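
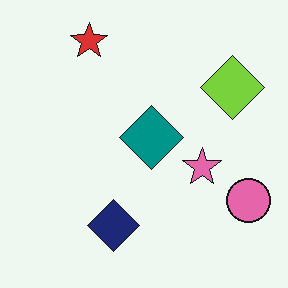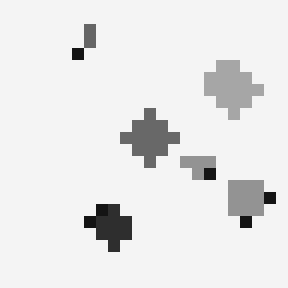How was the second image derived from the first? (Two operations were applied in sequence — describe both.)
The second image is the first converted to grayscale, then heavily pixelated into large blocks.

All color is removed — every shape is now a shade of grey. Shapes are reduced to large square blocks; fine edges and outlines are lost — a downscale-then-upscale (mosaic) effect.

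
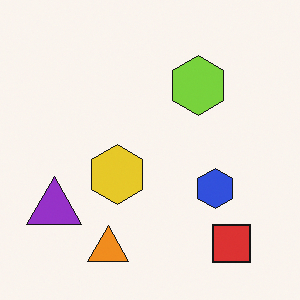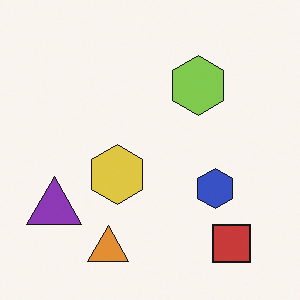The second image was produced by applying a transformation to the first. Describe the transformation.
The transformation is: slightly desaturated.

All colors are more muted and greyish — a global saturation change.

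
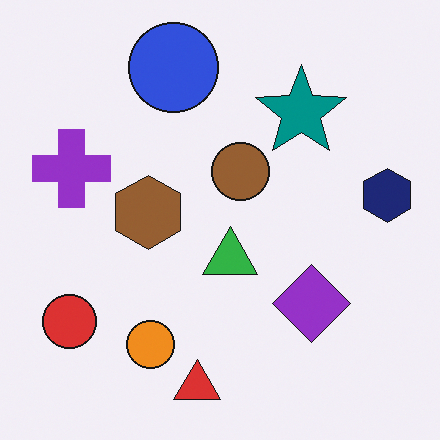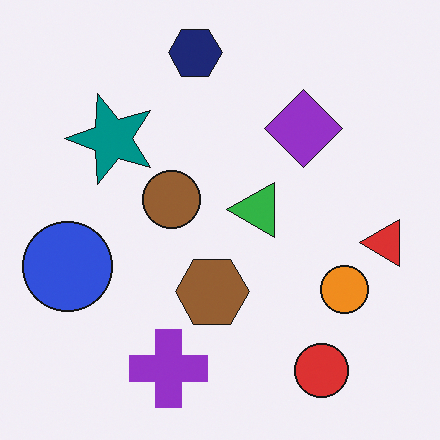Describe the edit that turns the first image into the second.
This is the original image rotated 90° counter-clockwise.

The red circle sits in the bottom-left of the first image and the bottom-right of the second — consistent with a whole-image 90° counter-clockwise rotation.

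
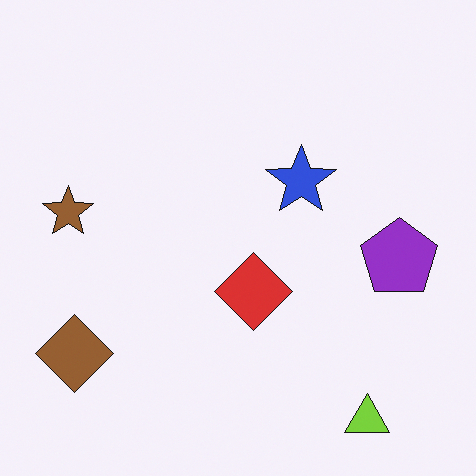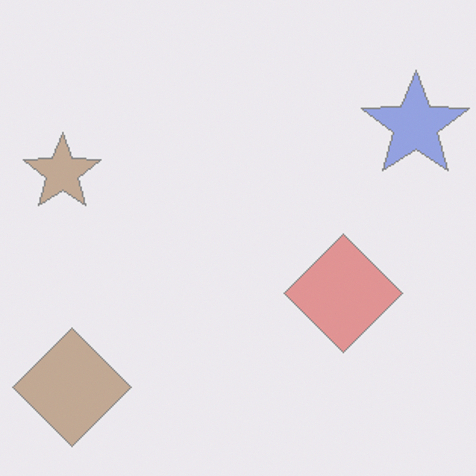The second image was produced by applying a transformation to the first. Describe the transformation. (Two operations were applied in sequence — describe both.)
Cropped to a modestly smaller region and rescaled, then given much lower contrast.

The visible shapes are larger and the field of view is narrower; shapes near the original edges may be partly or wholly outside the frame — a crop-and-rescale. Tones are pushed toward mid-grey across the whole image — a global contrast change.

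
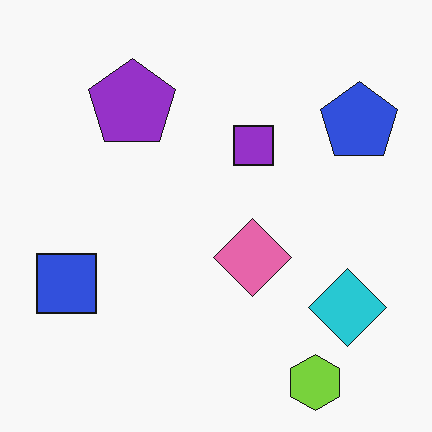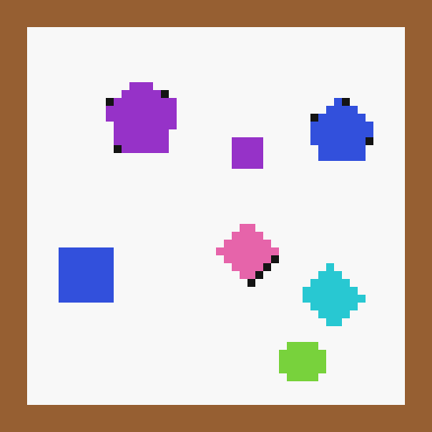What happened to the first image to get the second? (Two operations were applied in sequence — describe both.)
The image was coarsely pixelated, then framed with a brown border.

Shapes are reduced to large square blocks; fine edges and outlines are lost — a downscale-then-upscale (mosaic) effect. A solid brown frame runs around the edge of the second image, with the content slightly shrunk inside it.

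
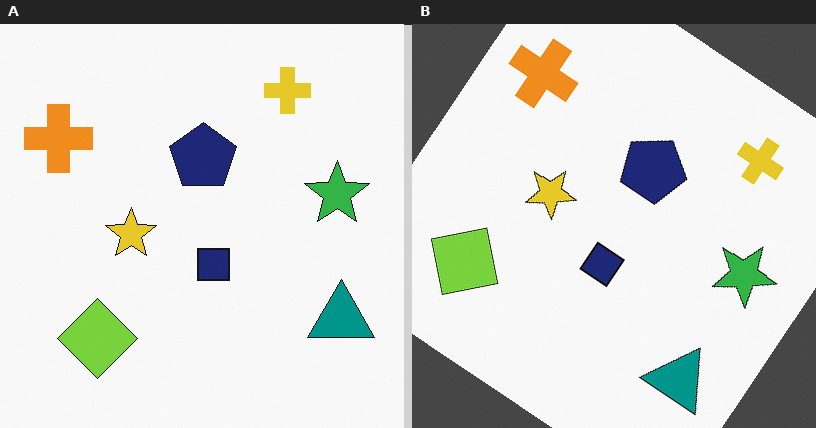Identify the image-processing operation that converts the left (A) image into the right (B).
The image was rotated clockwise by a large amount — several tens of degrees.

Every shape is tilted by the same angle and the image corners show triangular fill wedges — a whole-image rotation by a non-right angle.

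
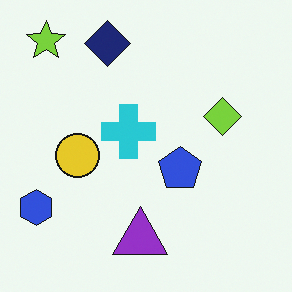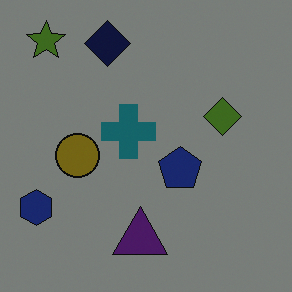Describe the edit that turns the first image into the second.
This is the original image darkened a lot.

Every pixel — background and shapes alike — is uniformly darkened.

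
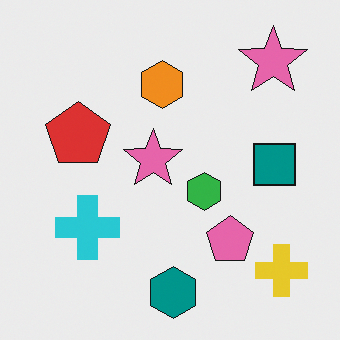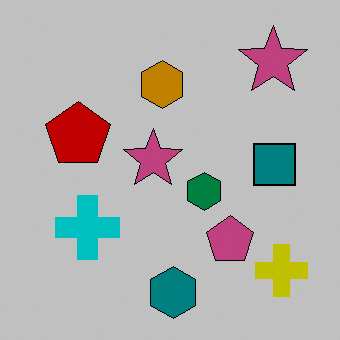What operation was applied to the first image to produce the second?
The second image is the first aggressively posterized.

Each flat color has snapped to a coarser quantized level — most visibly, the near-white background has dropped to a flat grey.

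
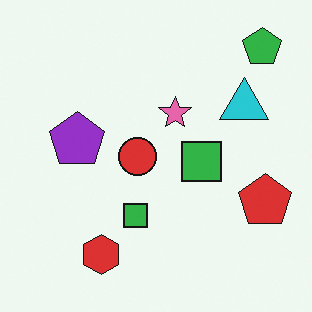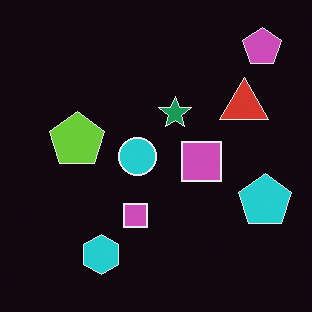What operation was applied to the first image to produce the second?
The transformation is: color-inverted (negative).

The light background has become dark and every shape's color is its complement — a photographic negative.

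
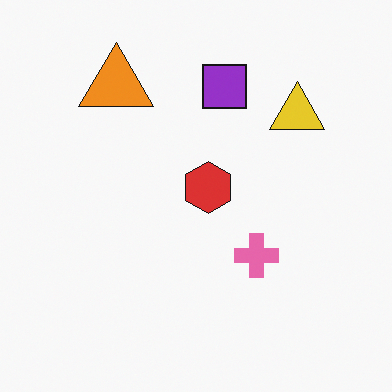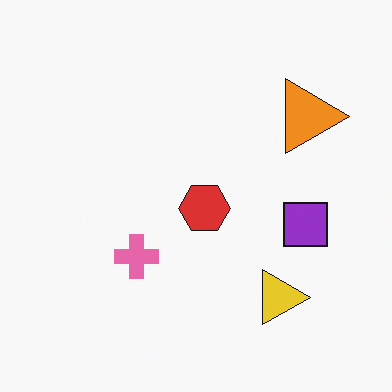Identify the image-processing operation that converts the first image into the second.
The transformation is: rotated 90° clockwise.

The orange triangle sits in the top-left of the first image and the top-right of the second — consistent with a whole-image 90° clockwise rotation.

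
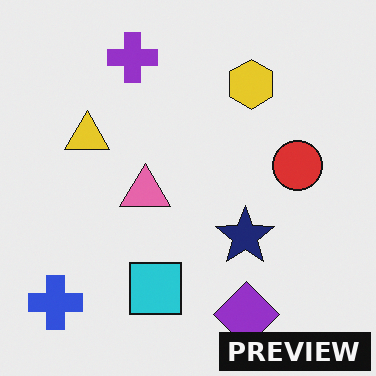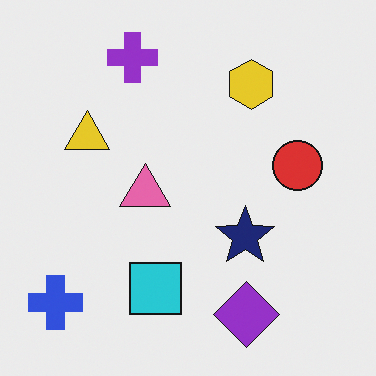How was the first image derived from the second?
The transformation is: watermarked with the text "PREVIEW" in the lower-right corner.

A dark label reading "PREVIEW" appears in the lower-right corner.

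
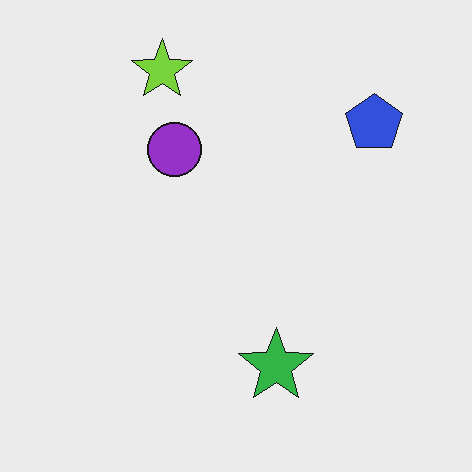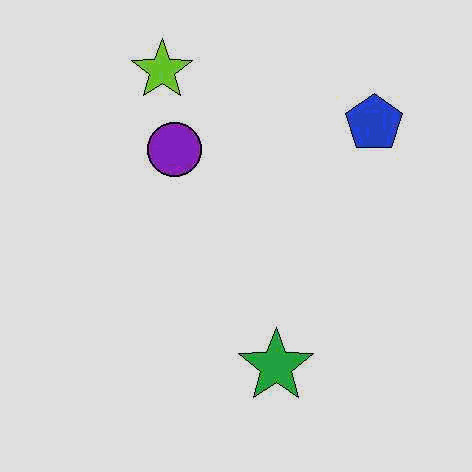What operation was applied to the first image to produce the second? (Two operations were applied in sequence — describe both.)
The transformation is: JPEG-compressed with visible artifacts, then posterized to a reduced palette.

Blocky 8×8 compression artifacts appear around shape edges and the flat background shows ringing — characteristic JPEG degradation. Each flat color has snapped to a coarser quantized level — most visibly, the near-white background has dropped to a flat grey.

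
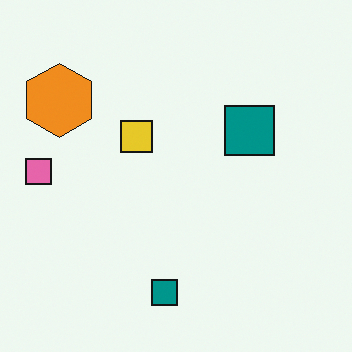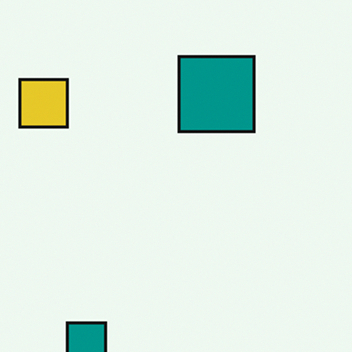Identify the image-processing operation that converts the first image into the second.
The image was cropped slightly and scaled back up.

The visible shapes are larger and the field of view is narrower; shapes near the original edges may be partly or wholly outside the frame — a crop-and-rescale.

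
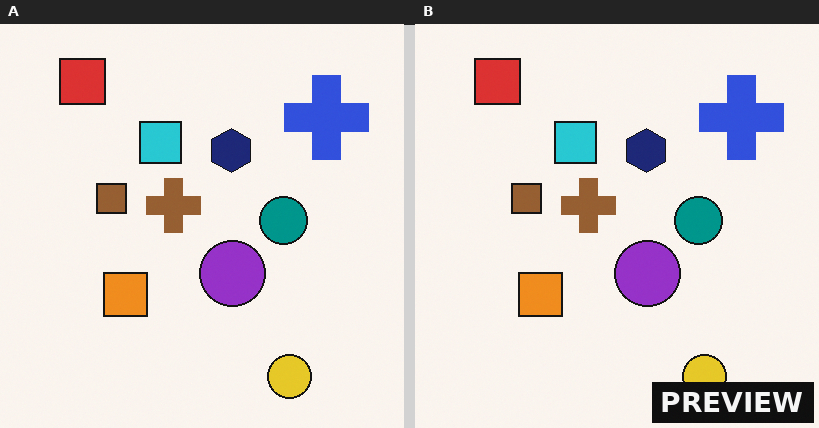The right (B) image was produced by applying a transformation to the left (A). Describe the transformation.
The right (B) image is the left (A) watermarked with the text "PREVIEW" in the lower-right corner.

A dark label reading "PREVIEW" appears in the lower-right corner.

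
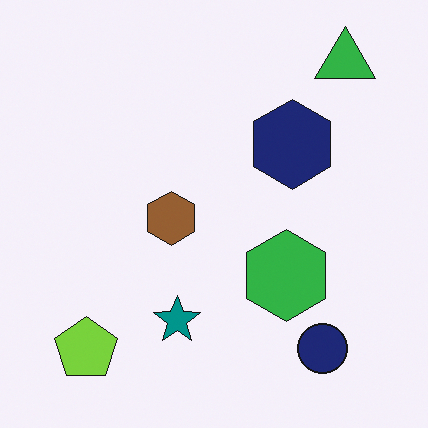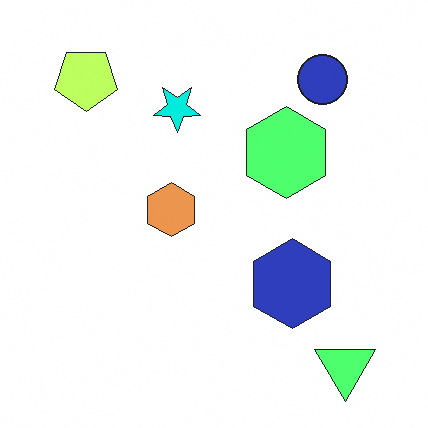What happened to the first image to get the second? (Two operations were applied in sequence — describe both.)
This is the original image substantially brightened, then flipped vertically (top ↔ bottom).

Every pixel — background and shapes alike — is uniformly brightened. The green triangle is in the top-right of the first image and the bottom-right of the second — shapes on opposite sides of the horizontal midline have swapped in a mirror flip.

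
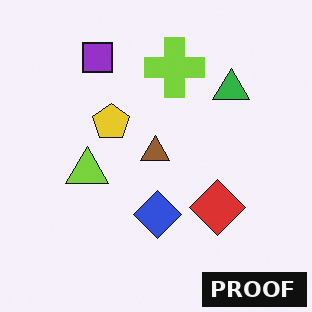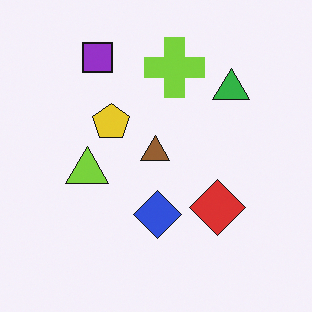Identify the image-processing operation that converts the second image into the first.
Watermarked with the text "PROOF" in the lower-right corner.

A dark label reading "PROOF" appears in the lower-right corner.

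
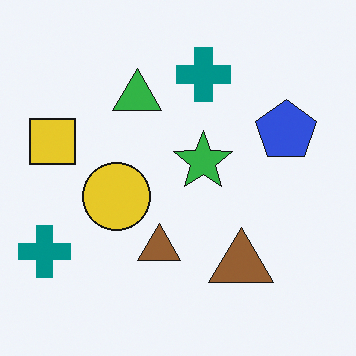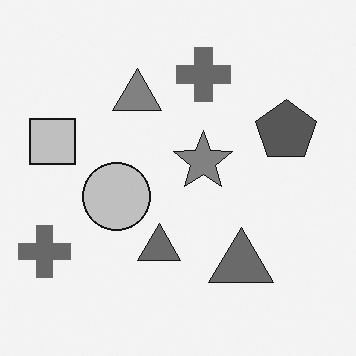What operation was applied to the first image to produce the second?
This is the original image converted to grayscale.

All color is removed — every shape is now a shade of grey.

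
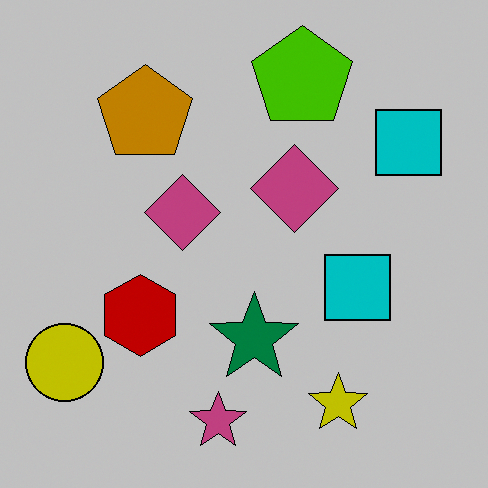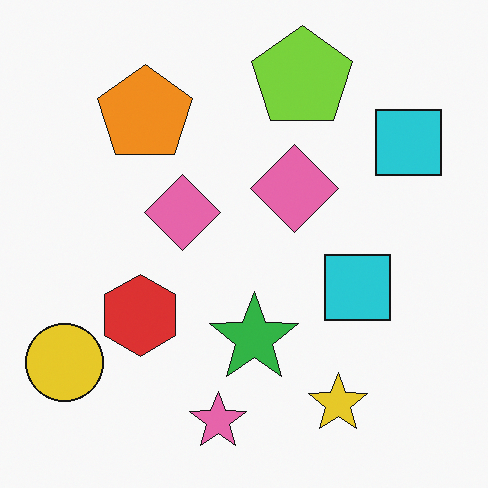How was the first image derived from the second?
It was heavily posterized to just a handful of flat colors.

Each flat color has snapped to a coarser quantized level — most visibly, the near-white background has dropped to a flat grey.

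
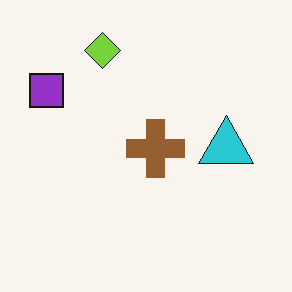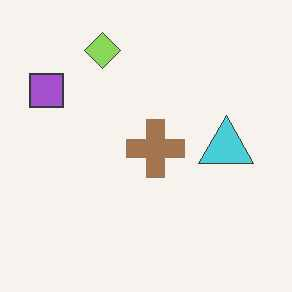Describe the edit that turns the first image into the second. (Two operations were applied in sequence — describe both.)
The transformation is: JPEG-compressed with visible artifacts, then given slightly reduced contrast.

Blocky 8×8 compression artifacts appear around shape edges and the flat background shows ringing — characteristic JPEG degradation. Tones are pushed toward mid-grey across the whole image — a global contrast change.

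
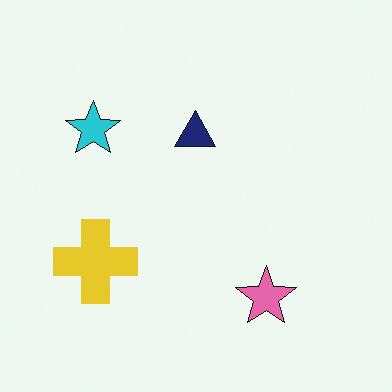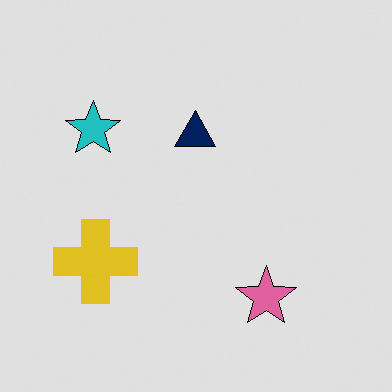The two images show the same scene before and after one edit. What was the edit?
The transformation is: posterized to a reduced palette.

Each flat color has snapped to a coarser quantized level — most visibly, the near-white background has dropped to a flat grey.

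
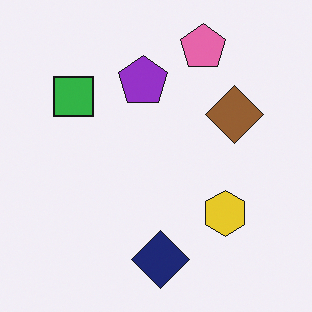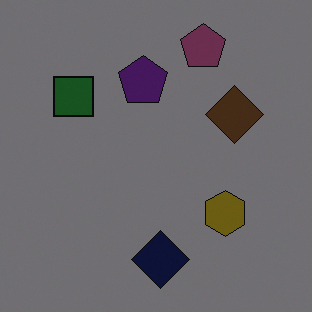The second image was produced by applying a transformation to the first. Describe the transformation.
The second image is the first darkened a lot.

Every pixel — background and shapes alike — is uniformly darkened.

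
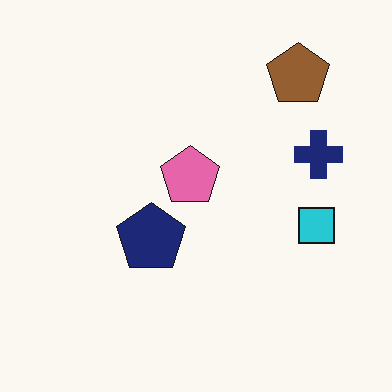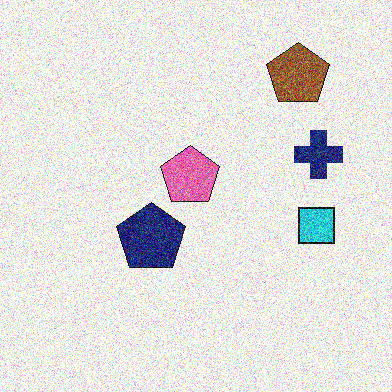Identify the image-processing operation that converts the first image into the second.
The second image is the first degraded with strong gaussian noise.

Random speckle covers the whole image, including the flat background.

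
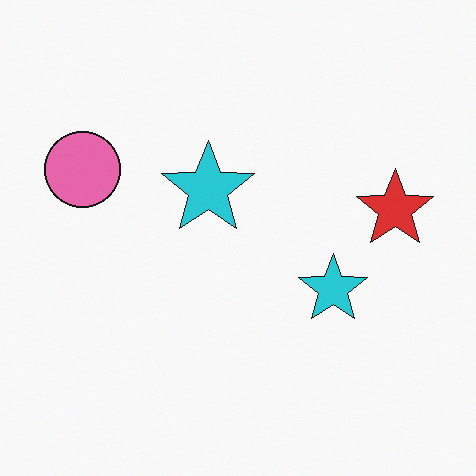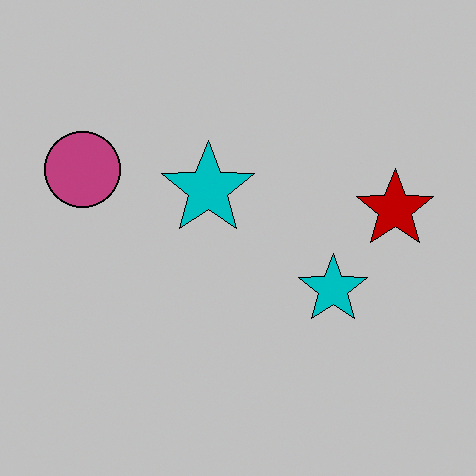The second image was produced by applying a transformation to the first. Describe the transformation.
This is the original image heavily posterized to just a handful of flat colors.

Each flat color has snapped to a coarser quantized level — most visibly, the near-white background has dropped to a flat grey.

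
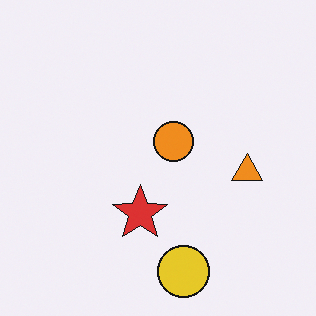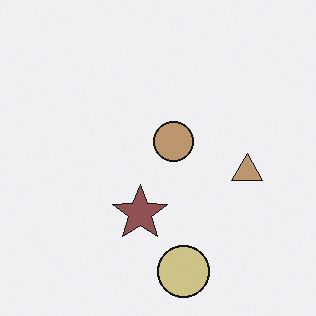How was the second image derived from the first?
The image was made much more muted (saturation change).

All colors are more muted and greyish — a global saturation change.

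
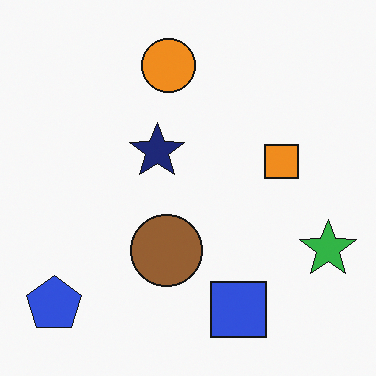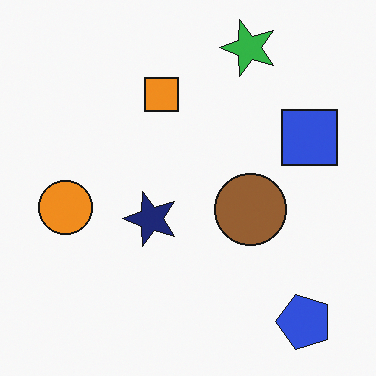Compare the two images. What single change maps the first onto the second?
The image was rotated 90° counter-clockwise.

The blue pentagon sits in the bottom-left of the first image and the bottom-right of the second — consistent with a whole-image 90° counter-clockwise rotation.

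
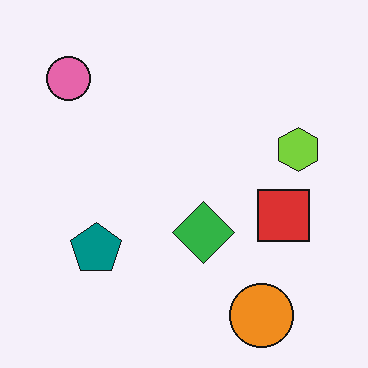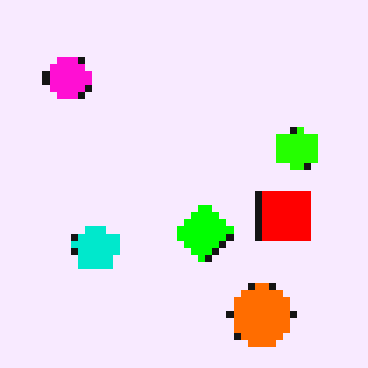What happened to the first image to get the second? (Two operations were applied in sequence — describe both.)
Pixelated into visible square blocks, then made much more vivid (saturation change).

Shapes are reduced to large square blocks; fine edges and outlines are lost — a downscale-then-upscale (mosaic) effect. All colors are more vivid — a global saturation change.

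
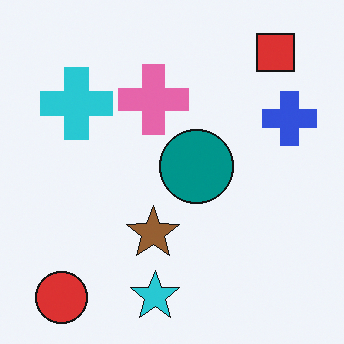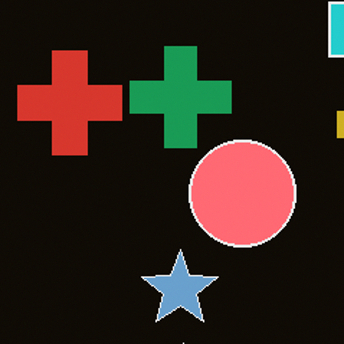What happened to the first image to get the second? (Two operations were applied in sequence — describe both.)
The second image is the first color-inverted (negative), then cropped slightly and scaled back up.

The light background has become dark and every shape's color is its complement — a photographic negative. The visible shapes are larger and the field of view is narrower; shapes near the original edges may be partly or wholly outside the frame — a crop-and-rescale.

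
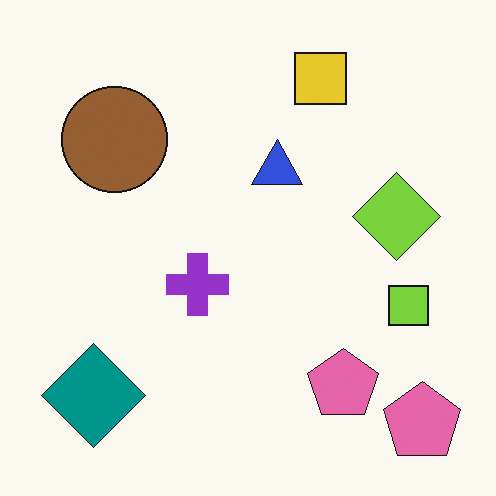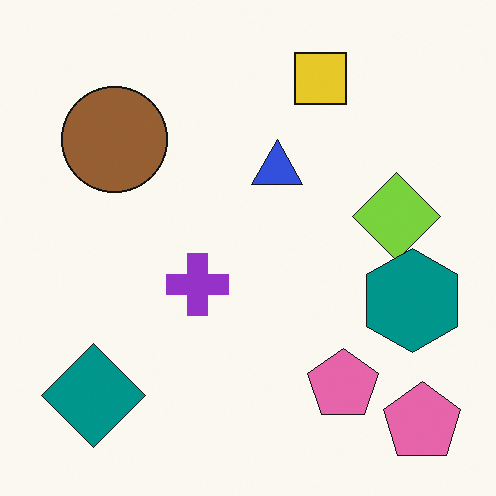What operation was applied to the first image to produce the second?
This is the original image overlaid with an additional teal hexagon.

A teal hexagon appears in the second image that is absent from the first.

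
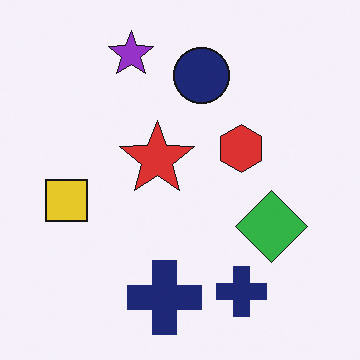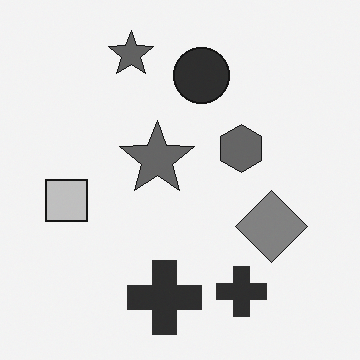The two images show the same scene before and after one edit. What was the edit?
The image was converted to grayscale.

All color is removed — every shape is now a shade of grey.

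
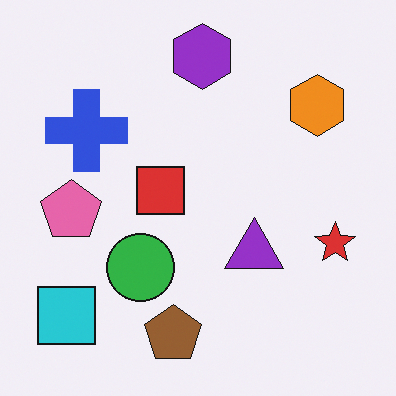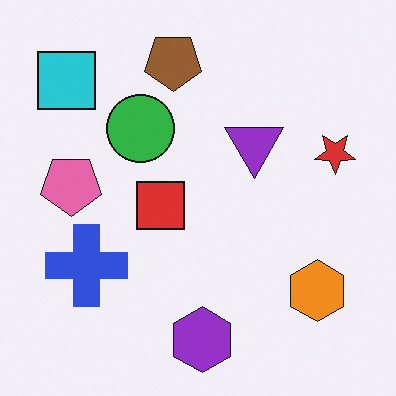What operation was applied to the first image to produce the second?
Flipped vertically (top ↔ bottom).

The purple hexagon is in the top of the first image and the bottom of the second — shapes on opposite sides of the horizontal midline have swapped in a mirror flip.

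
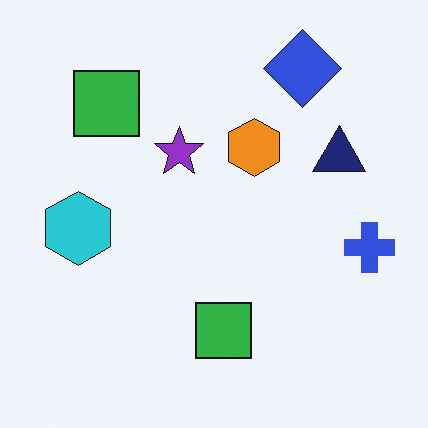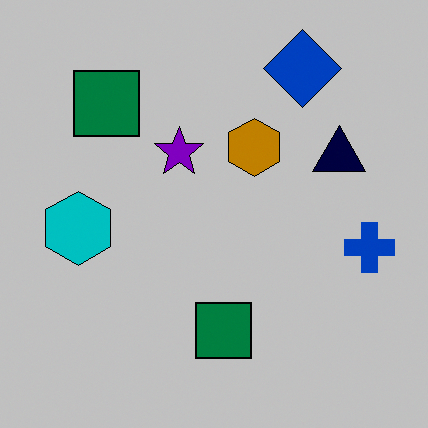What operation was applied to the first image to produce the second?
The second image is the first aggressively posterized.

Each flat color has snapped to a coarser quantized level — most visibly, the near-white background has dropped to a flat grey.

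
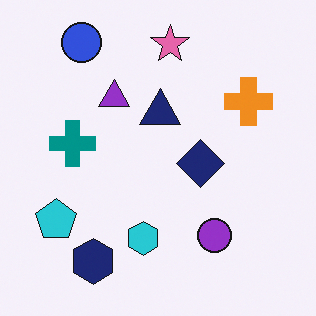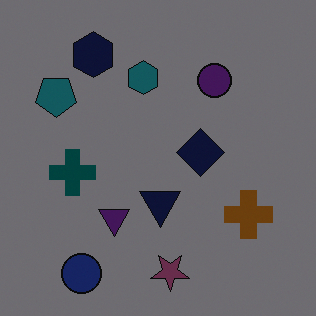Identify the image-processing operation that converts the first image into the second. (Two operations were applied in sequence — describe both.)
The image was flipped vertically (top ↔ bottom), then substantially darkened.

The blue circle is in the top-left of the first image and the bottom-left of the second — shapes on opposite sides of the horizontal midline have swapped in a mirror flip. Every pixel — background and shapes alike — is uniformly darkened.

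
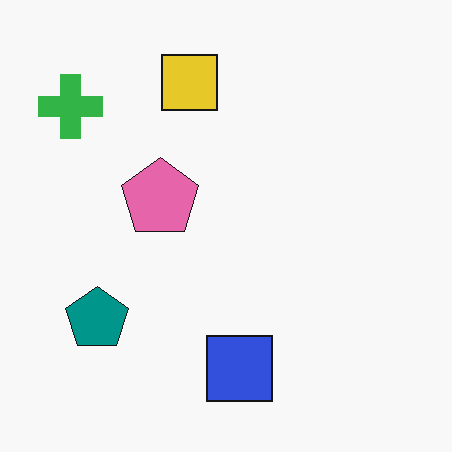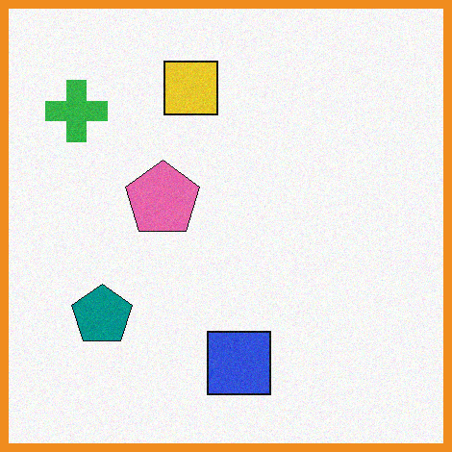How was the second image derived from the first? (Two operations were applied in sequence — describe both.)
The image was degraded with light additive noise, then framed with a orange border.

Random speckle covers the whole image, including the flat background. A solid orange frame runs around the edge of the second image, with the content slightly shrunk inside it.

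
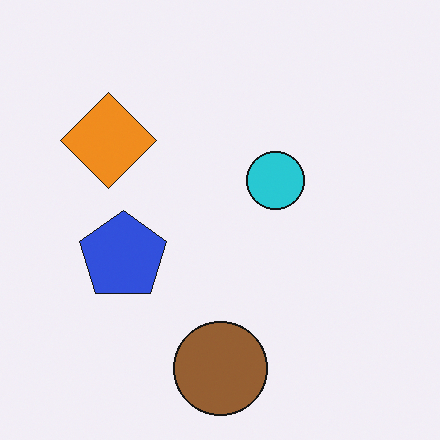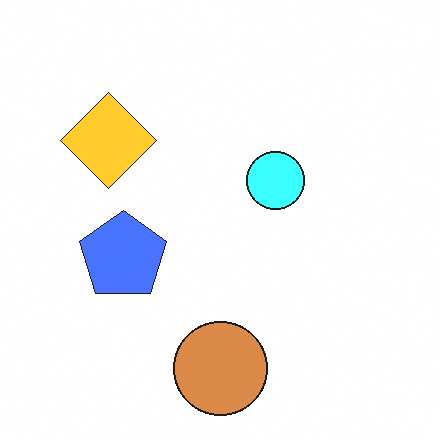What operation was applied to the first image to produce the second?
The second image is the first brightened a lot.

Every pixel — background and shapes alike — is uniformly brightened.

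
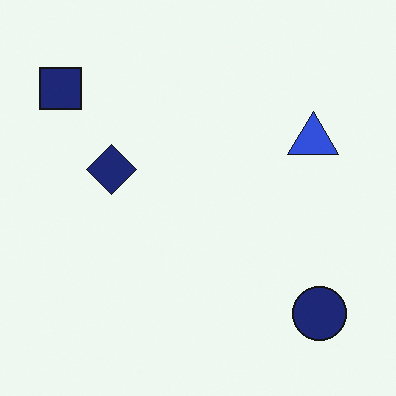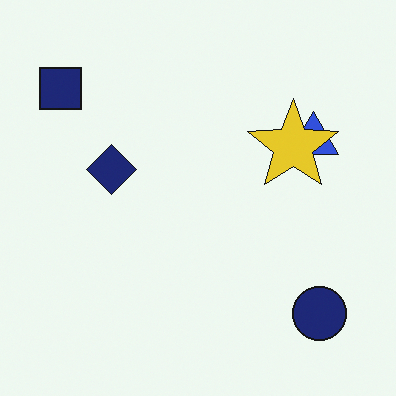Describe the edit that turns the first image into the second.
The second image is the first overlaid with an additional yellow star.

A yellow star appears in the second image that is absent from the first.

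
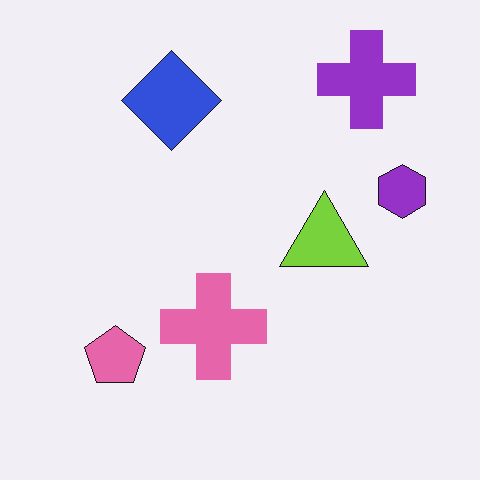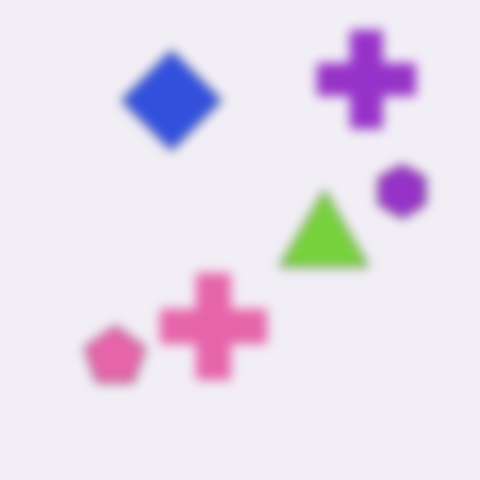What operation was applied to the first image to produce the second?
The transformation is: strongly gaussian-blurred.

Shape edges and outlines are uniformly softened across the whole image.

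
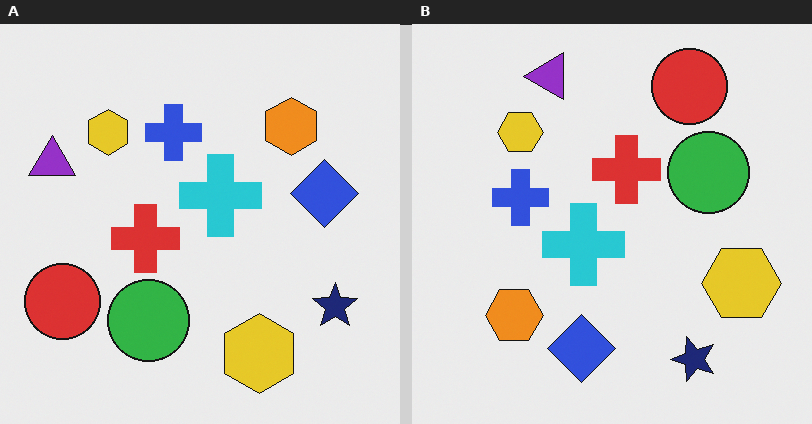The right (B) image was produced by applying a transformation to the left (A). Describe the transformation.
The transformation is: transposed (reflected across the top-left ↔ bottom-right diagonal).

Shapes have swapped their row and column positions — what was in the top-right is now in the bottom-left — a diagonal reflection.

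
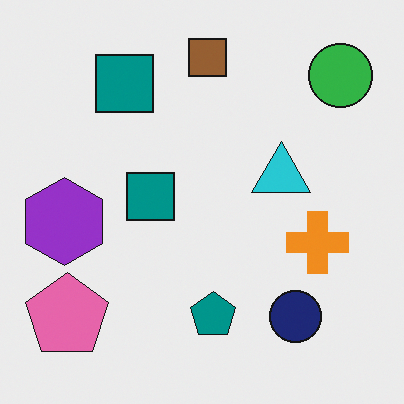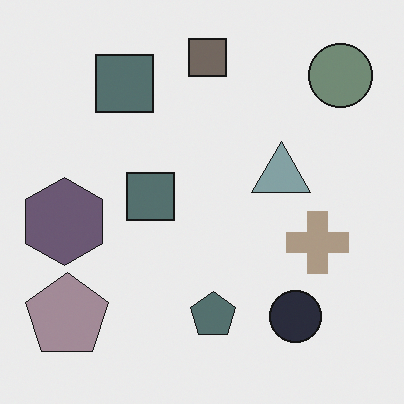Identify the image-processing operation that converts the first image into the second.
The image was made much more muted (saturation change).

All colors are more muted and greyish — a global saturation change.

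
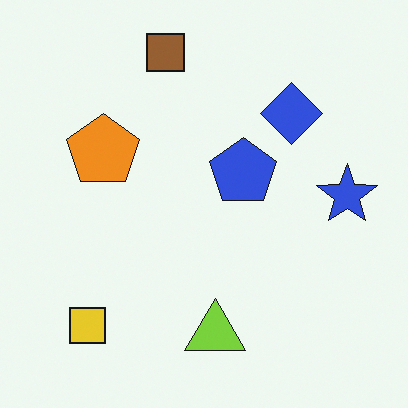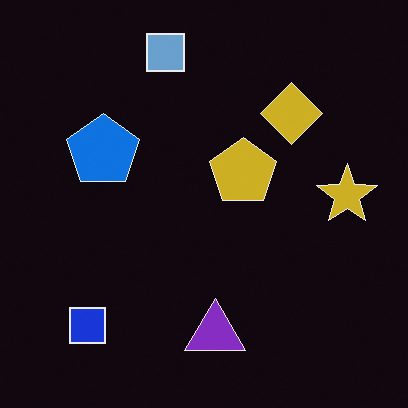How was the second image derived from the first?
It was color-inverted (negative).

The light background has become dark and every shape's color is its complement — a photographic negative.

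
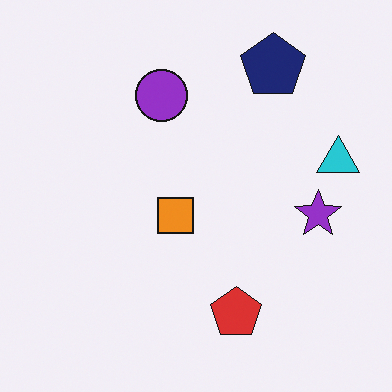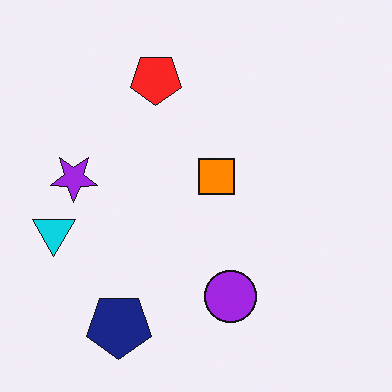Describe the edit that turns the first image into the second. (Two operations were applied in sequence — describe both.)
It was rotated 180°, then slightly oversaturated.

The navy pentagon sits in the top-right of the first image and the bottom-left of the second — consistent with a whole-image 180° rotation. All colors are more vivid — a global saturation change.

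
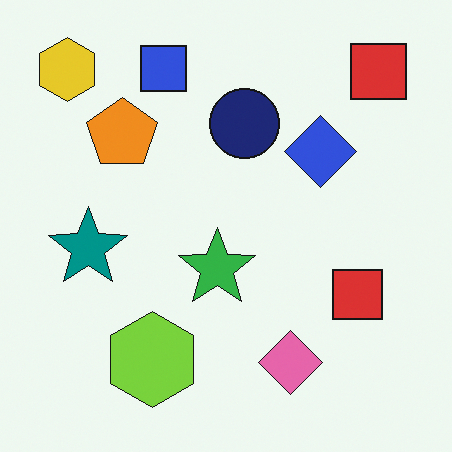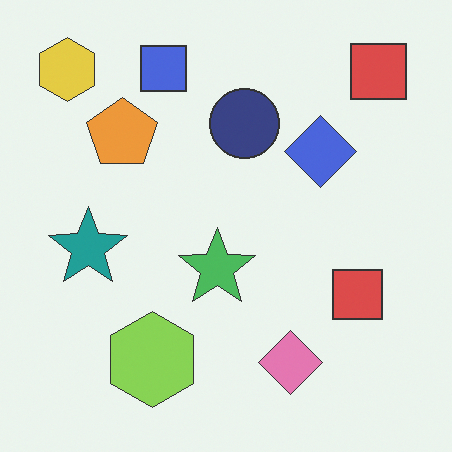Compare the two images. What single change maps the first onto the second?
Given slightly reduced contrast.

Tones are pushed toward mid-grey across the whole image — a global contrast change.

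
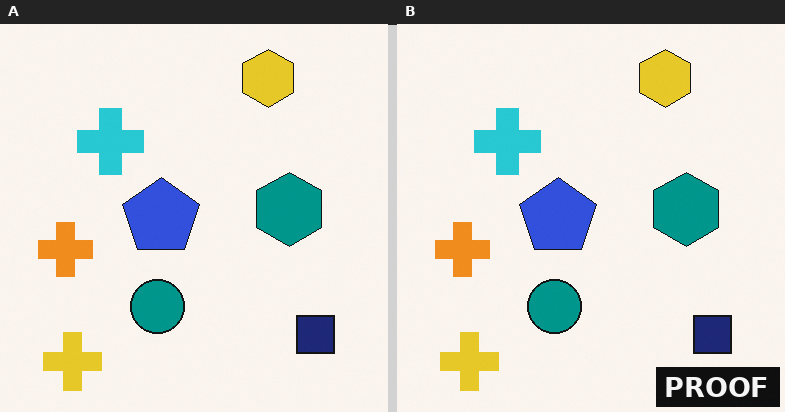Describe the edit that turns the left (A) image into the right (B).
Watermarked with the text "PROOF" in the lower-right corner.

A dark label reading "PROOF" appears in the lower-right corner.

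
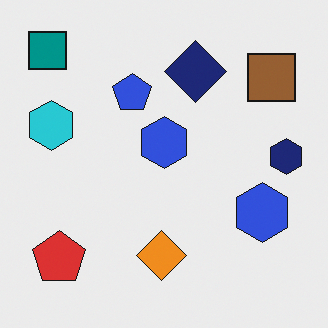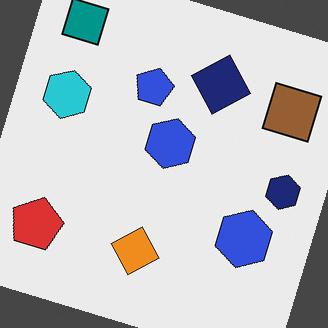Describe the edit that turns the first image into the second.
This is the original image rotated clockwise by a clearly visible amount.

Every shape is tilted by the same angle and the image corners show triangular fill wedges — a whole-image rotation by a non-right angle.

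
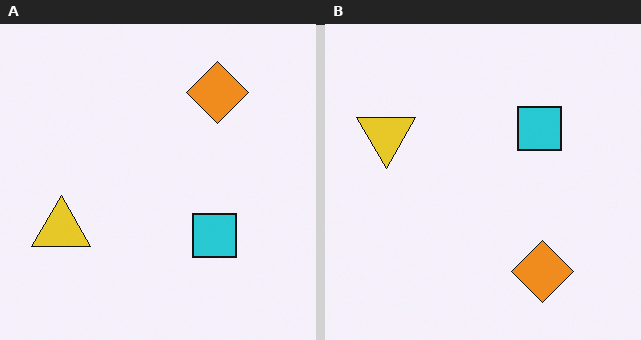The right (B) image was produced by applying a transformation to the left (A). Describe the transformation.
The image was flipped vertically (top ↔ bottom).

The orange diamond is in the top-right of the left (A) image and the bottom-right of the right (B) — shapes on opposite sides of the horizontal midline have swapped in a mirror flip.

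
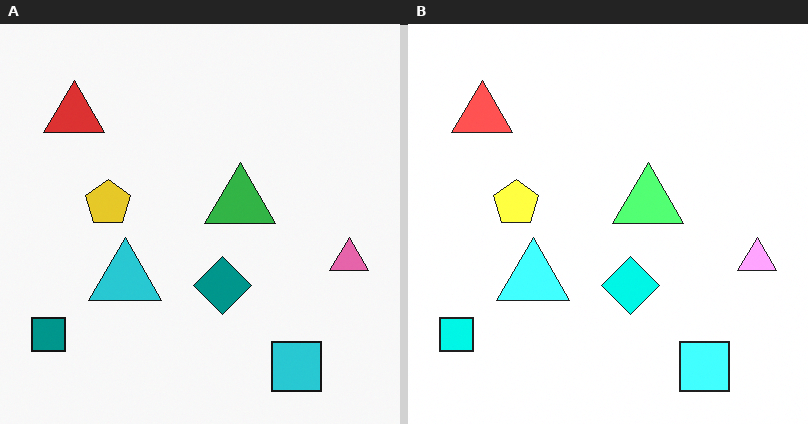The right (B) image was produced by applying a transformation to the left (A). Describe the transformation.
Noticeably brightened.

Every pixel — background and shapes alike — is uniformly brightened.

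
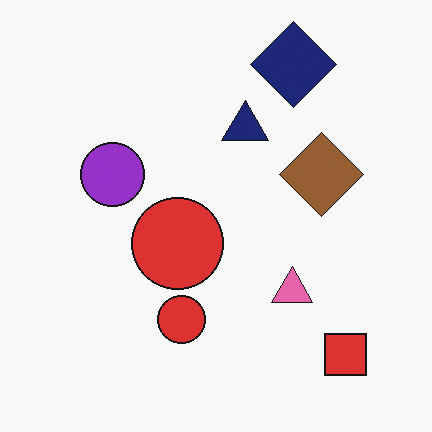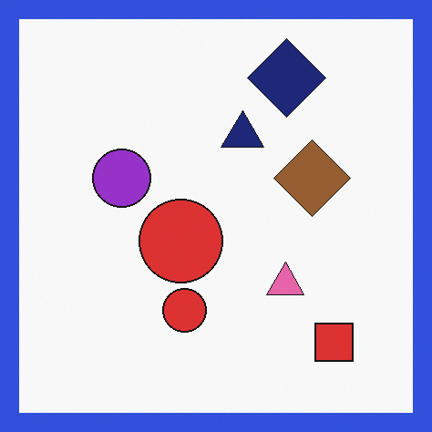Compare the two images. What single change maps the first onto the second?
The image was framed with a blue border.

A solid blue frame runs around the edge of the second image, with the content slightly shrunk inside it.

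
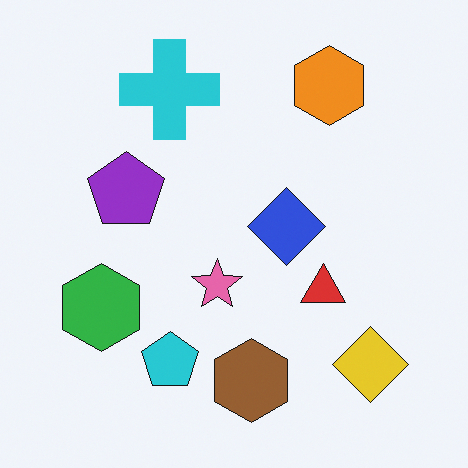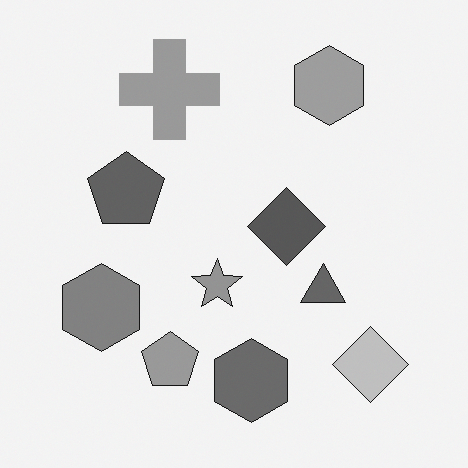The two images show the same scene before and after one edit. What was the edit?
The second image is the first converted to grayscale.

All color is removed — every shape is now a shade of grey.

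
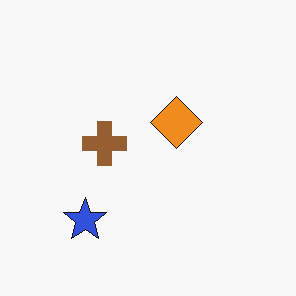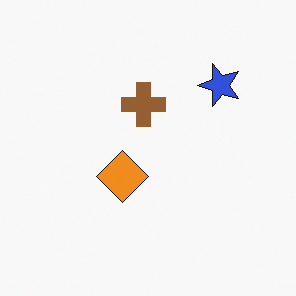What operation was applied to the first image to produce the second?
The transformation is: transposed (reflected across the top-left ↔ bottom-right diagonal).

Shapes have swapped their row and column positions — what was in the top-right is now in the bottom-left — a diagonal reflection.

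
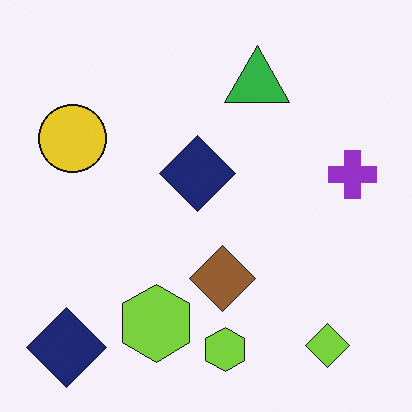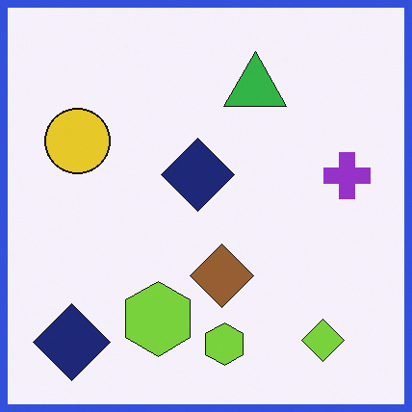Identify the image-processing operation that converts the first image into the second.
It was framed with a blue border.

A solid blue frame runs around the edge of the second image, with the content slightly shrunk inside it.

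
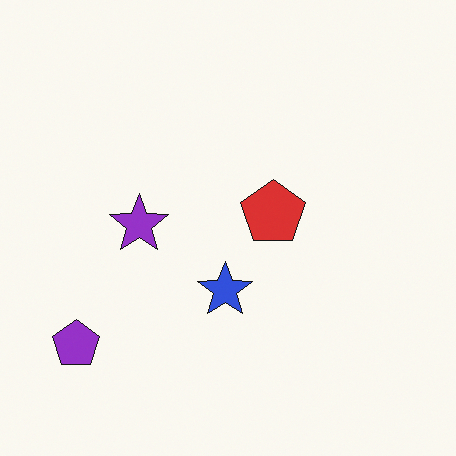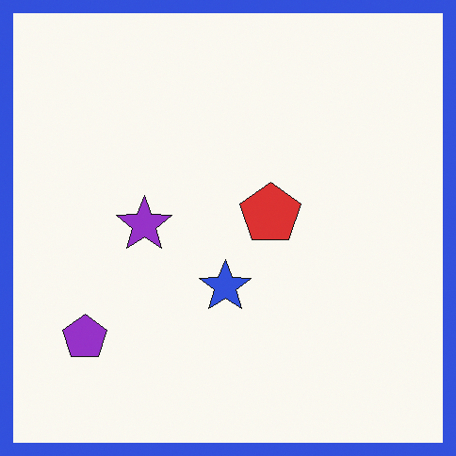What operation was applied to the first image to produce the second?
The transformation is: framed with a blue border.

A solid blue frame runs around the edge of the second image, with the content slightly shrunk inside it.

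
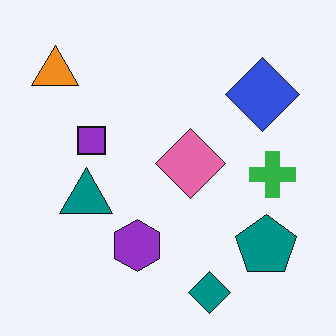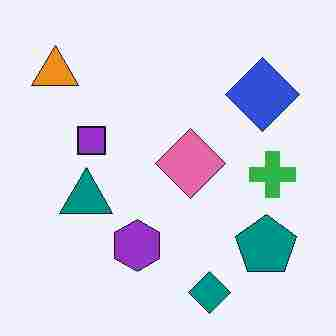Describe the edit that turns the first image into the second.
The transformation is: degraded with heavy JPEG compression.

Blocky 8×8 compression artifacts appear around shape edges and the flat background shows ringing — characteristic JPEG degradation.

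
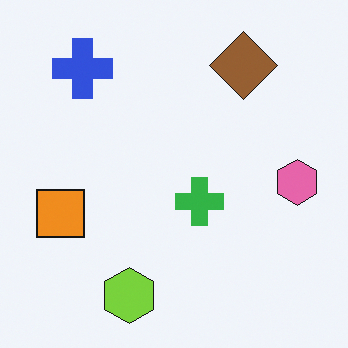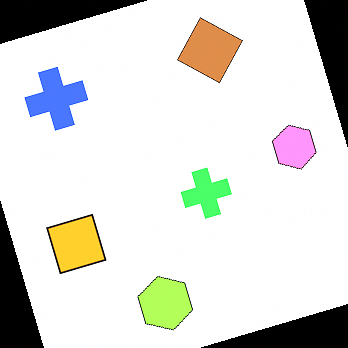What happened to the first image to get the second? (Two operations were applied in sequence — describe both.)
The second image is the first rotated counter-clockwise by a moderate amount, then brightened a lot.

Every shape is tilted by the same angle and the image corners show triangular fill wedges — a whole-image rotation by a non-right angle. Every pixel — background and shapes alike — is uniformly brightened.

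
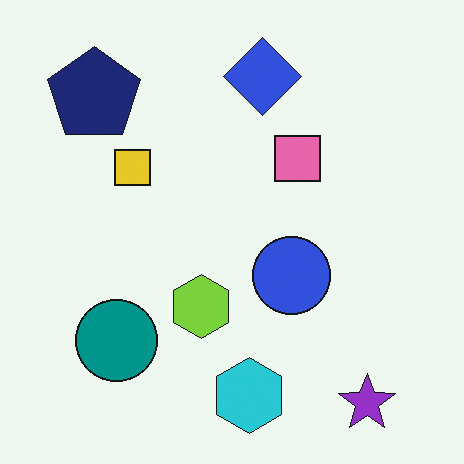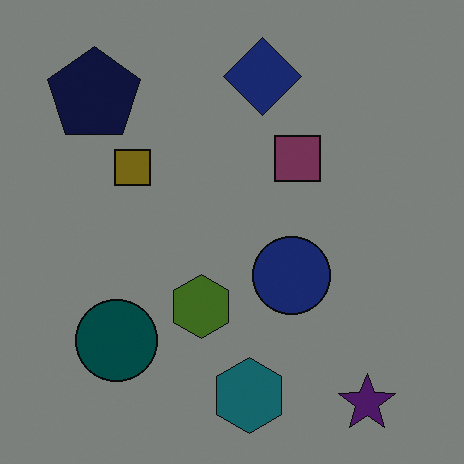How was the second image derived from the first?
The image was darkened a lot.

Every pixel — background and shapes alike — is uniformly darkened.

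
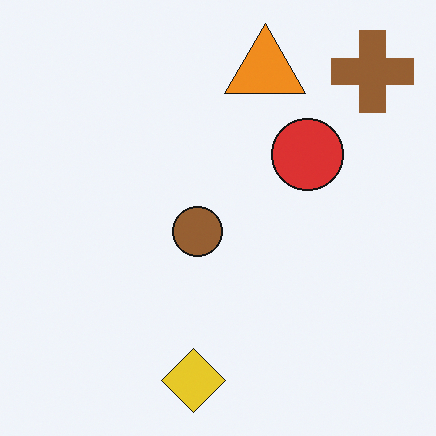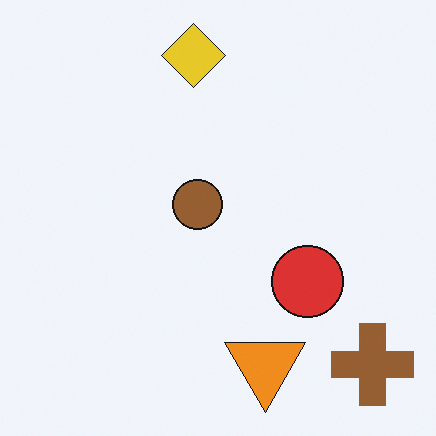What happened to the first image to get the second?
The image was flipped vertically (top ↔ bottom).

The yellow diamond is in the bottom of the first image and the top of the second — shapes on opposite sides of the horizontal midline have swapped in a mirror flip.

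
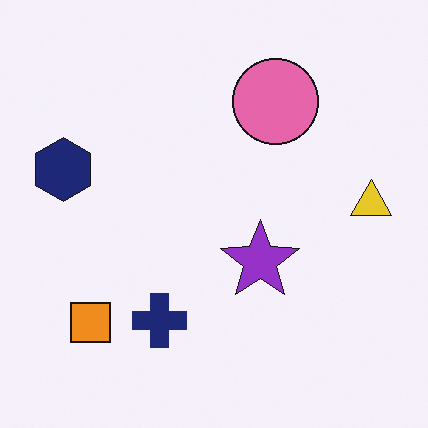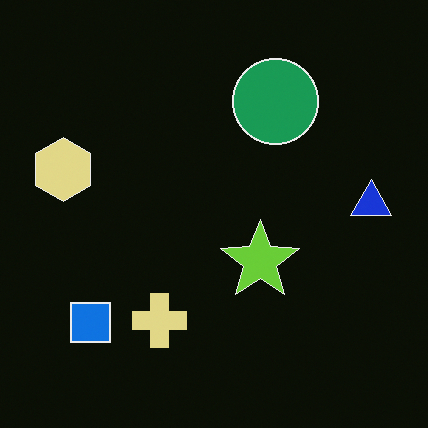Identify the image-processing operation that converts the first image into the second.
The second image is the first color-inverted (negative).

The light background has become dark and every shape's color is its complement — a photographic negative.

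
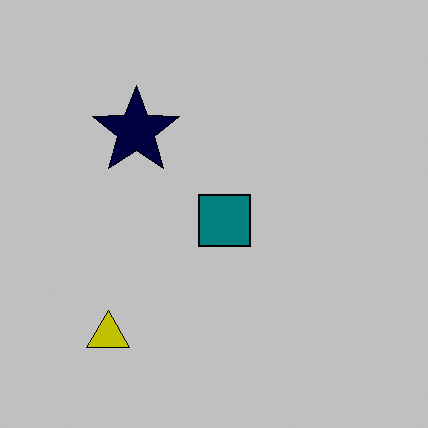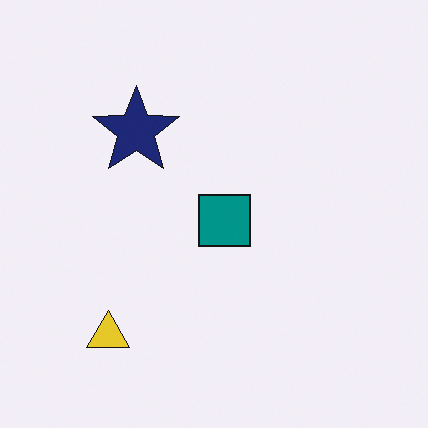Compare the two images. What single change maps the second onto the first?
The first image is the second heavily posterized to just a handful of flat colors.

Each flat color has snapped to a coarser quantized level — most visibly, the near-white background has dropped to a flat grey.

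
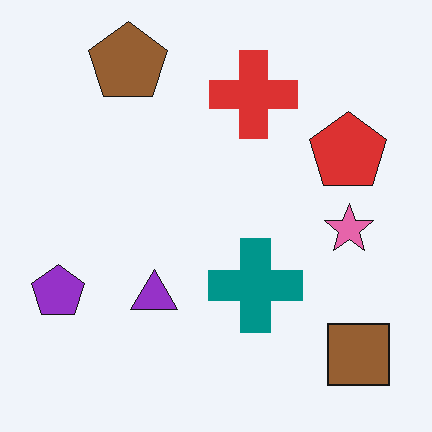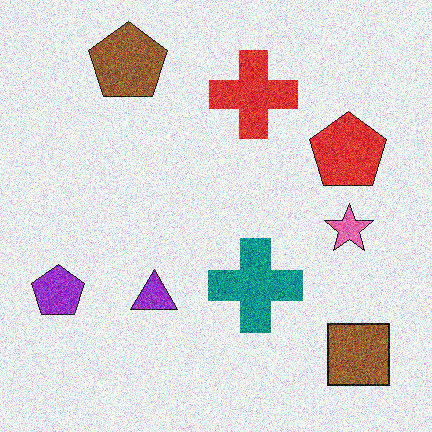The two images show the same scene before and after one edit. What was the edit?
This is the original image degraded with heavy additive noise.

Random speckle covers the whole image, including the flat background.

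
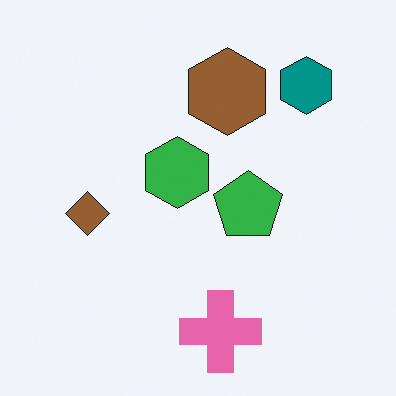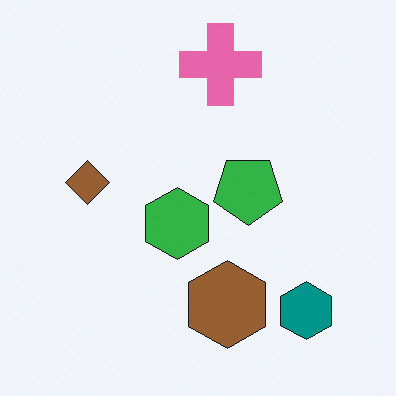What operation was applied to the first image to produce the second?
This is the original image flipped vertically (top ↔ bottom).

The pink cross is in the bottom of the first image and the top of the second — shapes on opposite sides of the horizontal midline have swapped in a mirror flip.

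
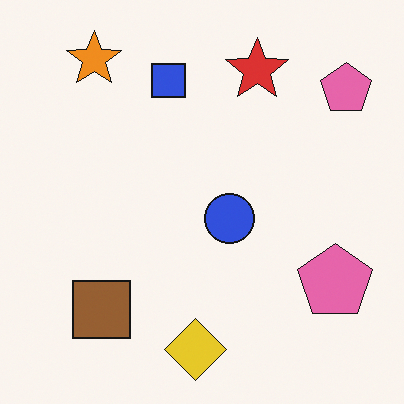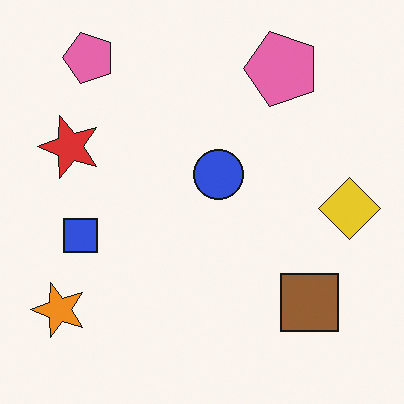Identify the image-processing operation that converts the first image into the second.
This is the original image rotated 90° counter-clockwise.

The orange star sits in the top-left of the first image and the bottom-left of the second — consistent with a whole-image 90° counter-clockwise rotation.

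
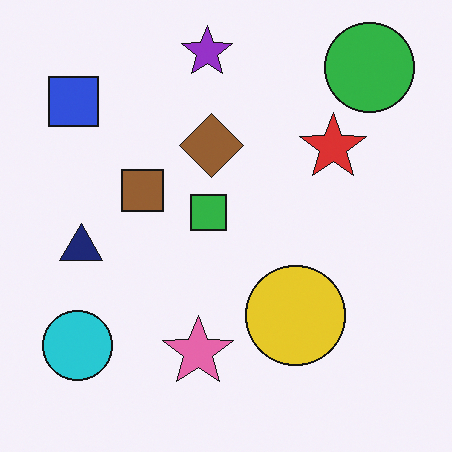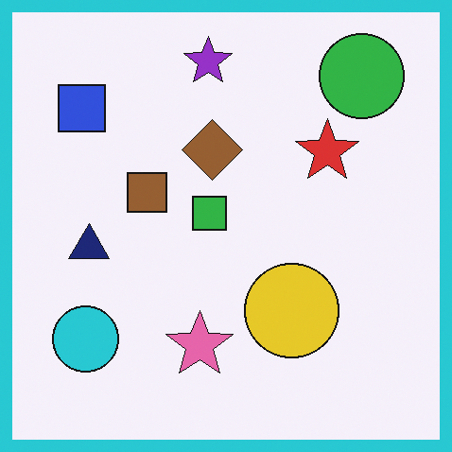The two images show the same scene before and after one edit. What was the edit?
Framed with a cyan border.

A solid cyan frame runs around the edge of the second image, with the content slightly shrunk inside it.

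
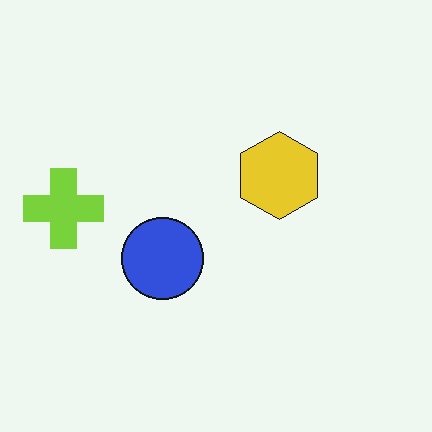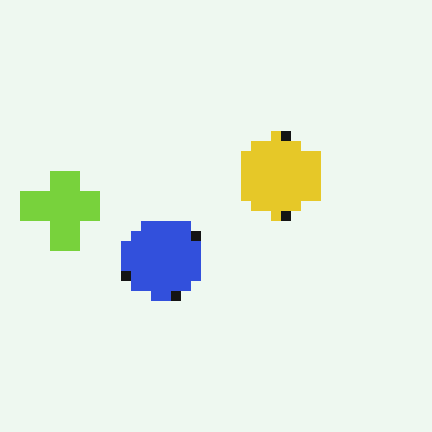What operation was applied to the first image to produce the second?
This is the original image coarsely pixelated.

Shapes are reduced to large square blocks; fine edges and outlines are lost — a downscale-then-upscale (mosaic) effect.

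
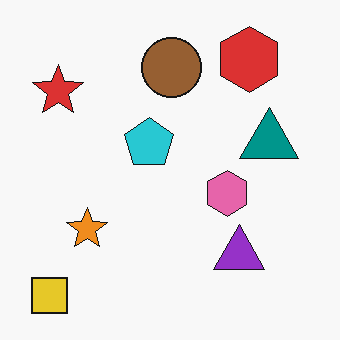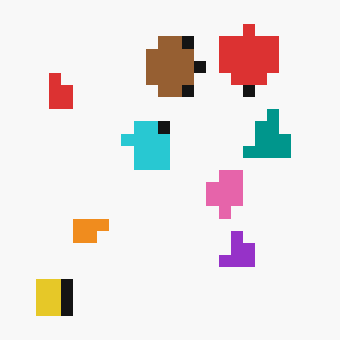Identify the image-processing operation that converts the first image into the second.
This is the original image heavily pixelated into large blocks.

Shapes are reduced to large square blocks; fine edges and outlines are lost — a downscale-then-upscale (mosaic) effect.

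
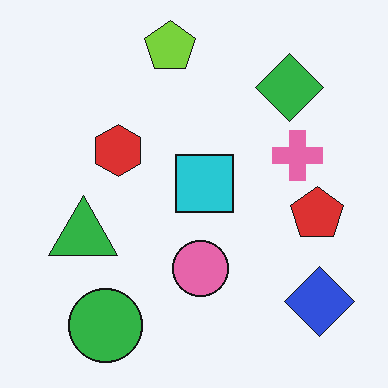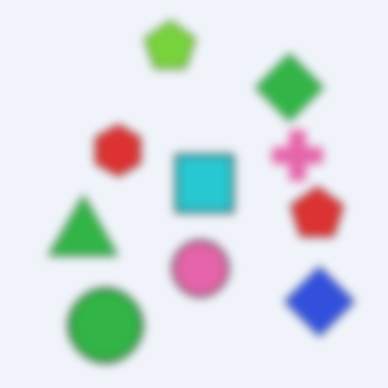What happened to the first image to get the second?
The transformation is: moderately blurred.

Shape edges and outlines are uniformly softened across the whole image.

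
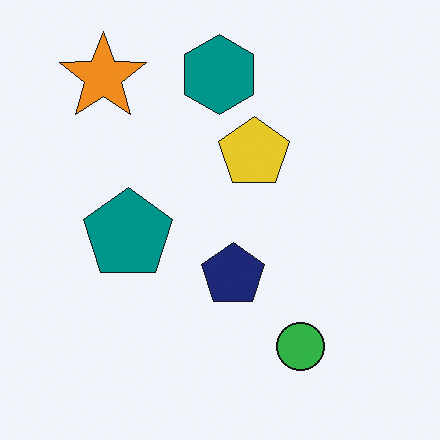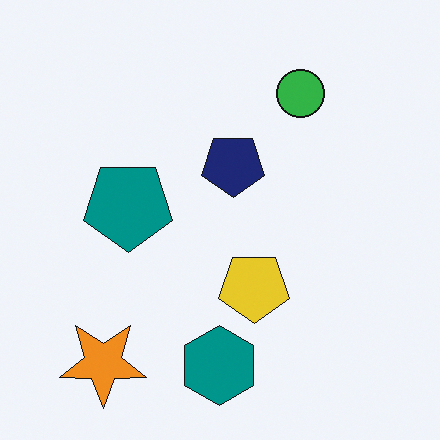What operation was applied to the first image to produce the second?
This is the original image flipped vertically (top ↔ bottom).

The teal hexagon is in the top of the first image and the bottom of the second — shapes on opposite sides of the horizontal midline have swapped in a mirror flip.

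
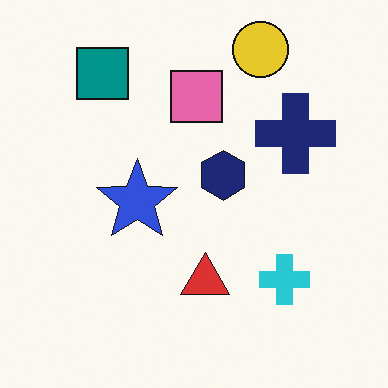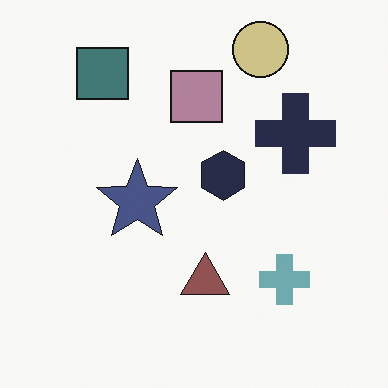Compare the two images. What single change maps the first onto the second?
The transformation is: made much more muted (saturation change).

All colors are more muted and greyish — a global saturation change.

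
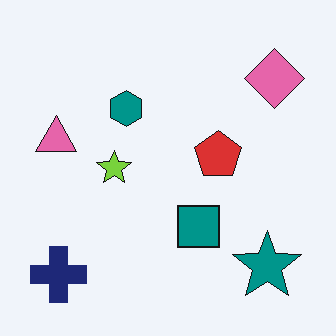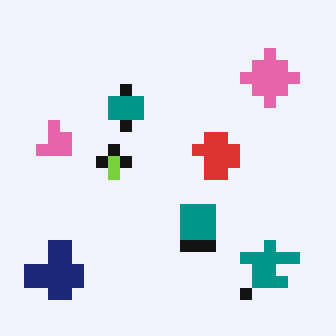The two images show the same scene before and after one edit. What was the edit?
This is the original image heavily pixelated into large blocks.

Shapes are reduced to large square blocks; fine edges and outlines are lost — a downscale-then-upscale (mosaic) effect.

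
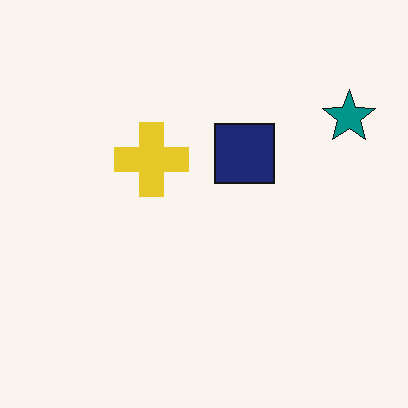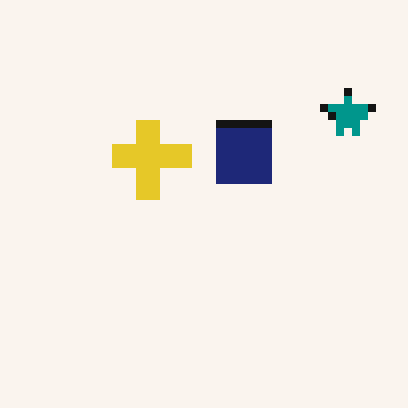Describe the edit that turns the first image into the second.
It was pixelated into visible square blocks.

Shapes are reduced to large square blocks; fine edges and outlines are lost — a downscale-then-upscale (mosaic) effect.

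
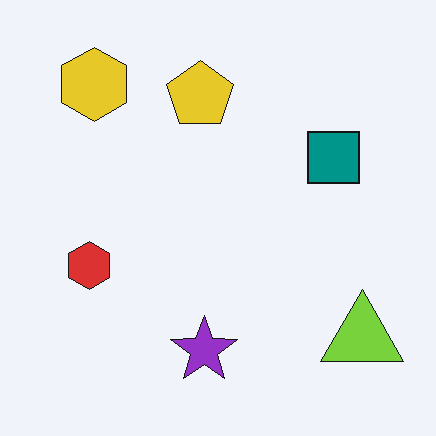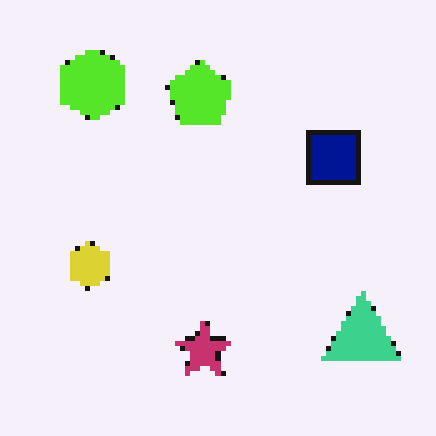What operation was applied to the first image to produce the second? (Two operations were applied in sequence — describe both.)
This is the original image lightly pixelated (a mild mosaic effect), then hue-shifted by a small amount.

Shapes are reduced to large square blocks; fine edges and outlines are lost — a downscale-then-upscale (mosaic) effect. Every shape's color has rotated by the same amount around the hue wheel — a uniform hue shift.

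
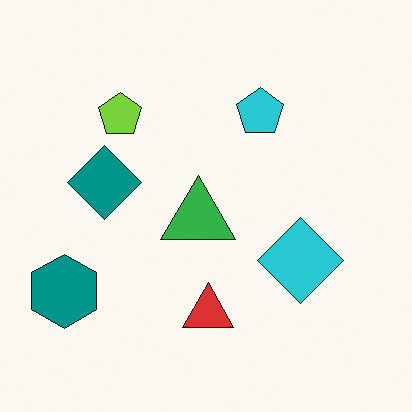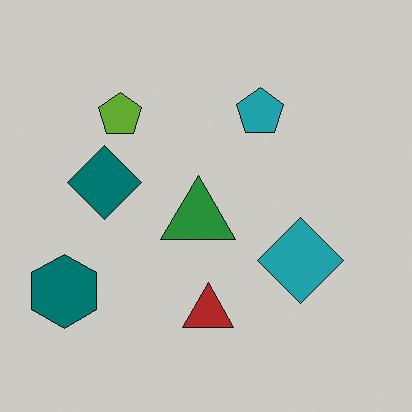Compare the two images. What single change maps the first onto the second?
This is the original image slightly darkened.

Every pixel — background and shapes alike — is uniformly darkened.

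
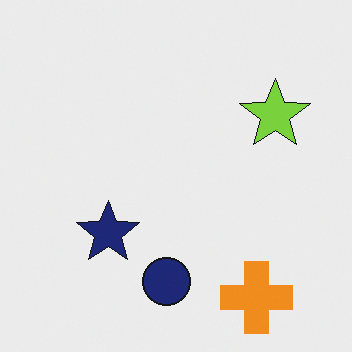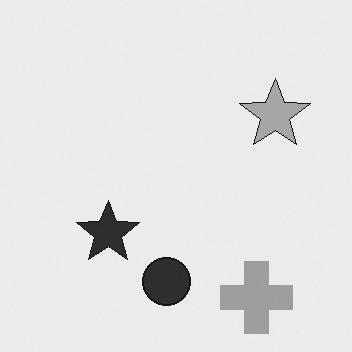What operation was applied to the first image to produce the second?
The second image is the first converted to grayscale.

All color is removed — every shape is now a shade of grey.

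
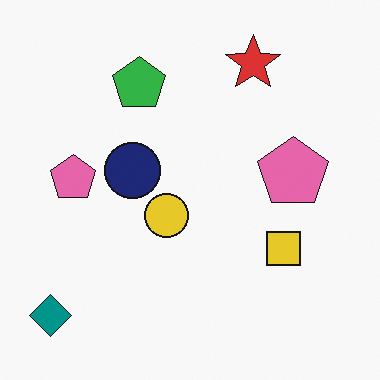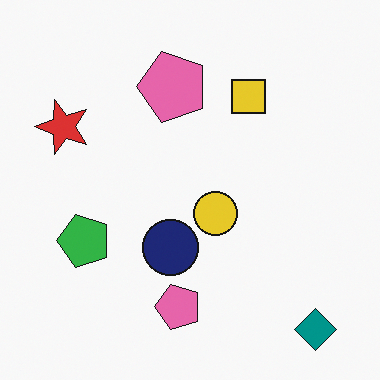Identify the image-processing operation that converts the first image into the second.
The image was rotated 90° counter-clockwise.

The teal diamond sits in the bottom-left of the first image and the bottom-right of the second — consistent with a whole-image 90° counter-clockwise rotation.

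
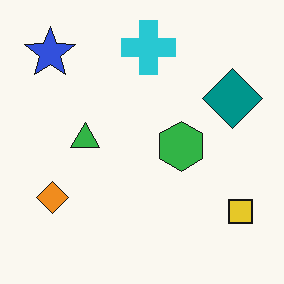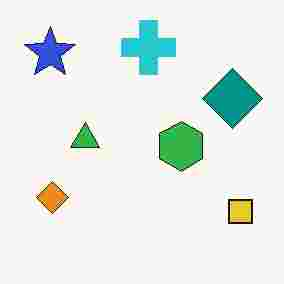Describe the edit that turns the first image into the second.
The second image is the first heavily JPEG-compressed with obvious blocking artifacts.

Blocky 8×8 compression artifacts appear around shape edges and the flat background shows ringing — characteristic JPEG degradation.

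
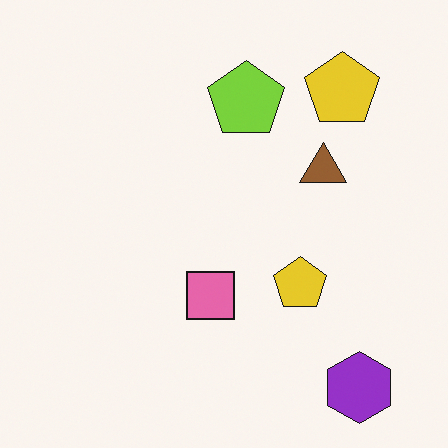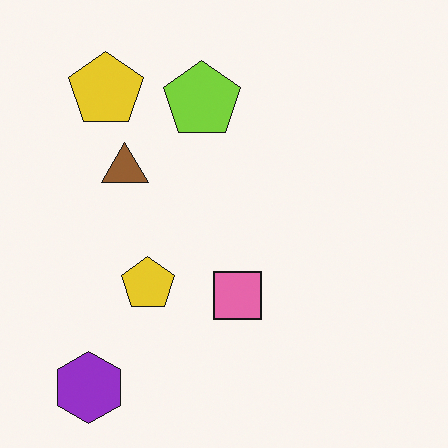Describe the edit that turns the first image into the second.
Flipped horizontally (left ↔ right).

The purple hexagon is in the bottom-right of the first image and the bottom-left of the second — shapes on opposite sides of the vertical midline have swapped in a mirror flip.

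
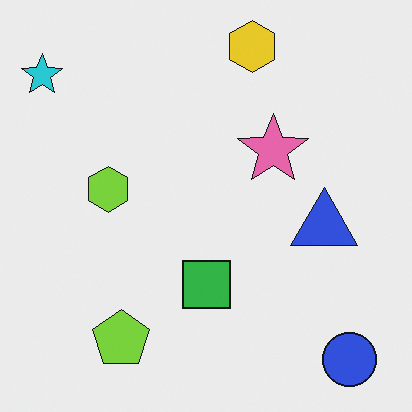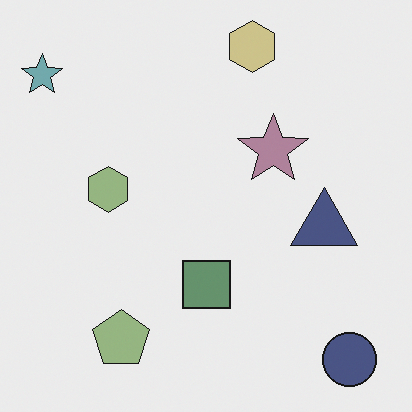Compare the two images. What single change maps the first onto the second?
The second image is the first made much more muted (saturation change).

All colors are more muted and greyish — a global saturation change.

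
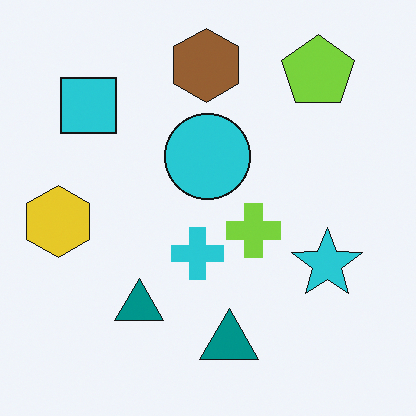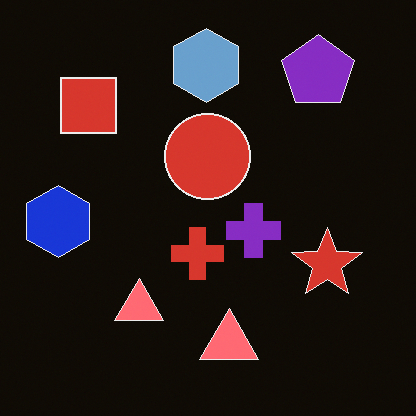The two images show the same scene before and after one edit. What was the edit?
The image was color-inverted (negative).

The light background has become dark and every shape's color is its complement — a photographic negative.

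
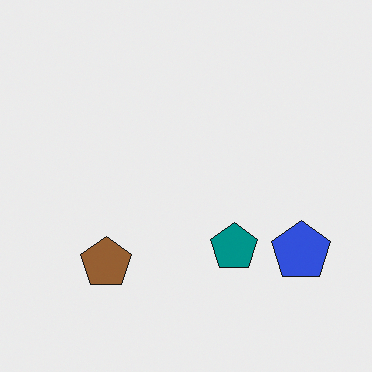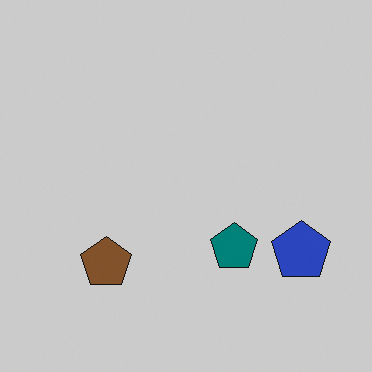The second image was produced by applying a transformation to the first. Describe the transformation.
The transformation is: slightly darkened.

Every pixel — background and shapes alike — is uniformly darkened.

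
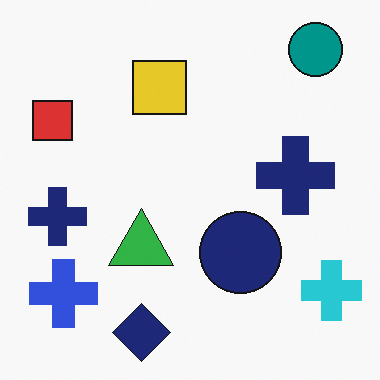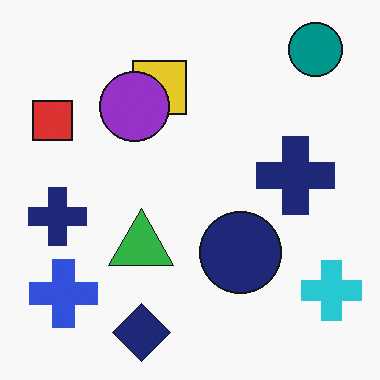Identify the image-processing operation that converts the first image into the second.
The second image is the first overlaid with an additional purple circle.

A purple circle appears in the second image that is absent from the first.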